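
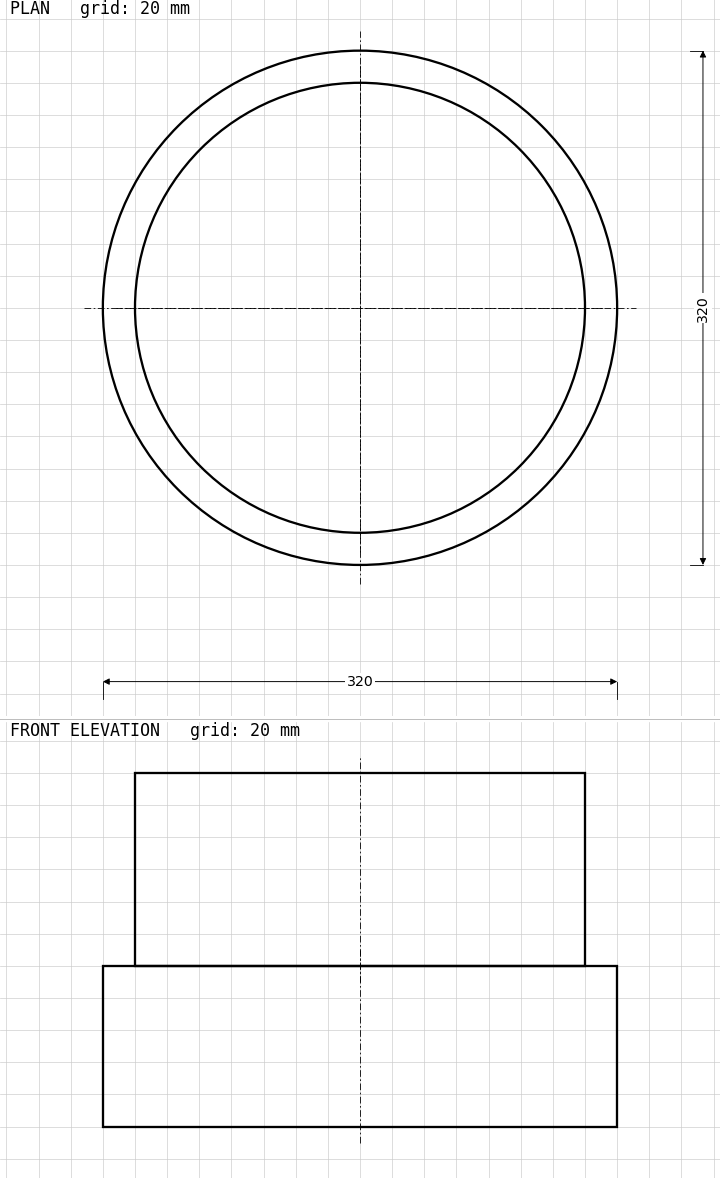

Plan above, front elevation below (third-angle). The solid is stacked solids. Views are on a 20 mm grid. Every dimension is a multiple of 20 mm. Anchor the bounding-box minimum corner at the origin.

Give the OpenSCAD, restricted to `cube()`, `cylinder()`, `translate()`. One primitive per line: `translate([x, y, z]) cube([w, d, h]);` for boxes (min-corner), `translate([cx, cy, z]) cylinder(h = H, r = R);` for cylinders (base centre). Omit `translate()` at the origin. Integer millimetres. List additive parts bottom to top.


translate([160, 160, 0]) cylinder(h = 100, r = 160);
translate([160, 160, 100]) cylinder(h = 120, r = 140);


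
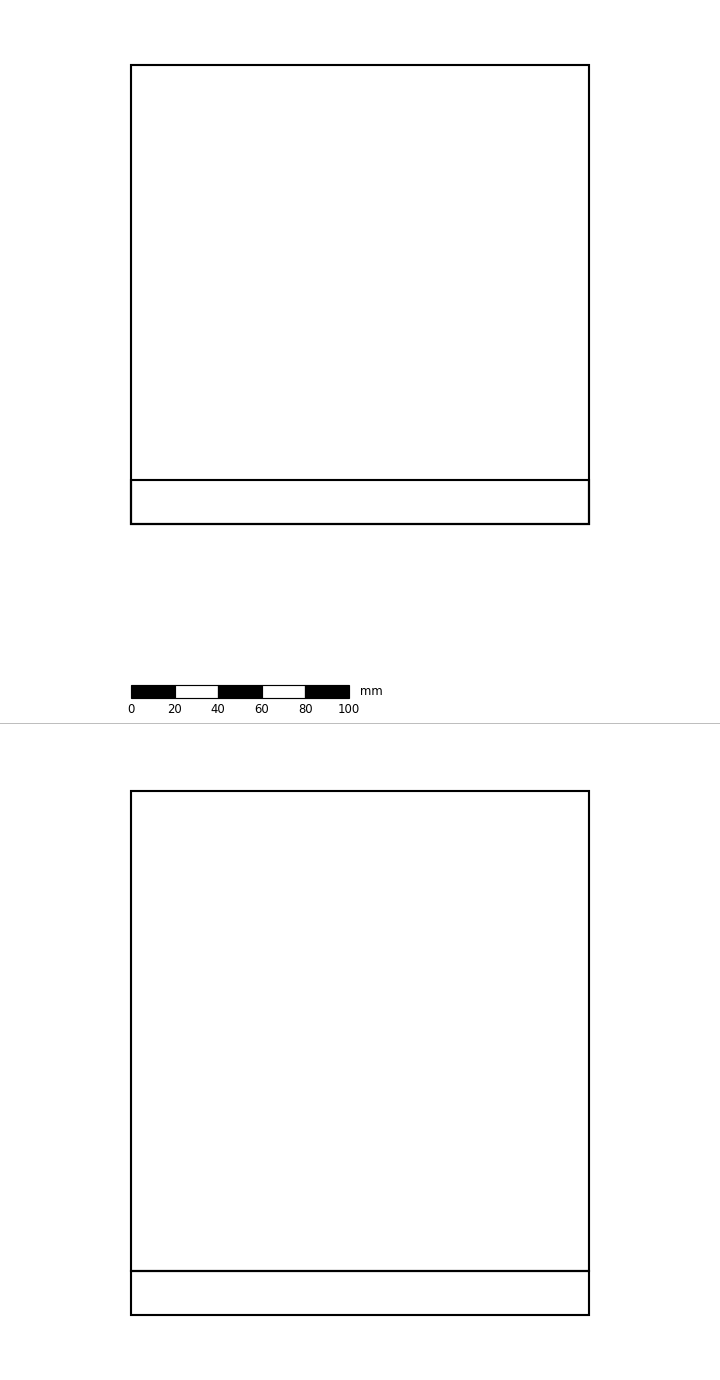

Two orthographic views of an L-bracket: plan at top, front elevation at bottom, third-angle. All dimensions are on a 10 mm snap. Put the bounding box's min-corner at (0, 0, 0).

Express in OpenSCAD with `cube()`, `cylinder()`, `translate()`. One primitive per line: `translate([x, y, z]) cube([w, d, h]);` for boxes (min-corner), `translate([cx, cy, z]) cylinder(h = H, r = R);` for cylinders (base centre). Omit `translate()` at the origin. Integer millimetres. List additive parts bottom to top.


cube([210, 210, 20]);
translate([0, 0, 20]) cube([210, 20, 220]);


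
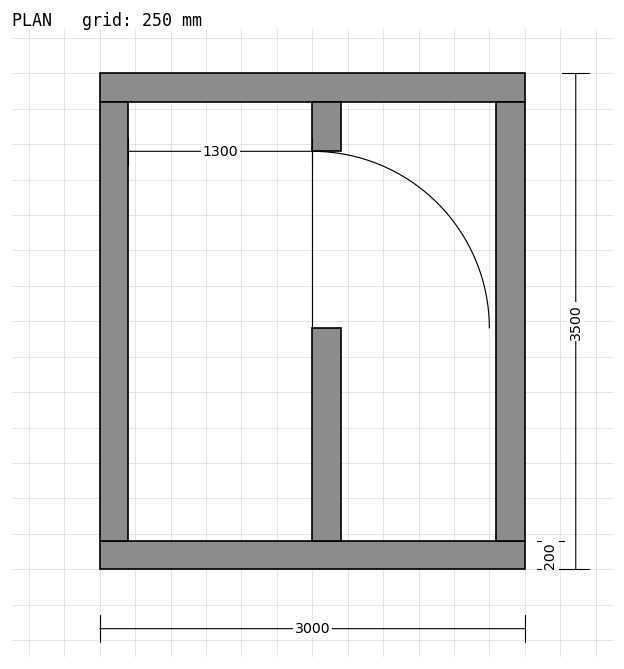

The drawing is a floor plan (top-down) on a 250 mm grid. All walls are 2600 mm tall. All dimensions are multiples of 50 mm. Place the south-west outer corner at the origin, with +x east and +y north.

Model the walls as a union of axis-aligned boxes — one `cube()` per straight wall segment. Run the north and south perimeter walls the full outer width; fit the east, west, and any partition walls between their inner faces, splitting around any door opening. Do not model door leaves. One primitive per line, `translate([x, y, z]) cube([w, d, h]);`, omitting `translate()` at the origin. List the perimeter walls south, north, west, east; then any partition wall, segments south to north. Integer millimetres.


cube([3000, 200, 2600]);
translate([0, 3300, 0]) cube([3000, 200, 2600]);
translate([0, 200, 0]) cube([200, 3100, 2600]);
translate([2800, 200, 0]) cube([200, 3100, 2600]);
translate([1500, 200, 0]) cube([200, 1500, 2600]);
translate([1500, 2950, 0]) cube([200, 350, 2600]);


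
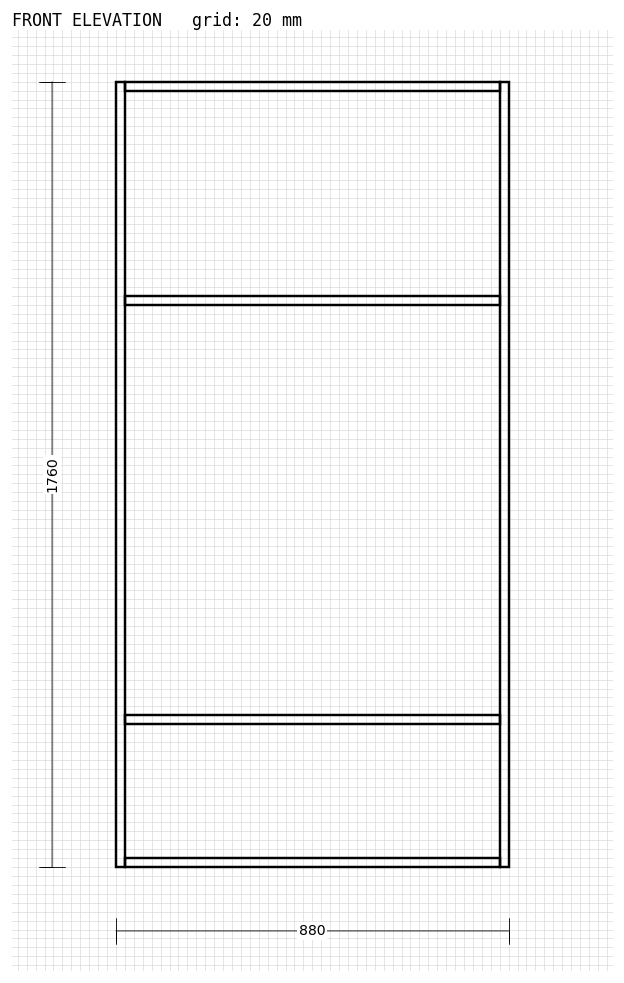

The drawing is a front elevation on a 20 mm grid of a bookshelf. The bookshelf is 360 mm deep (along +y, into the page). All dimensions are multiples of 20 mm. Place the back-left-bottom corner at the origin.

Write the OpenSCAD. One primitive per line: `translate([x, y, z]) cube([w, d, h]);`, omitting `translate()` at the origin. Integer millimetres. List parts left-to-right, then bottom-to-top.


cube([20, 360, 1760]);
translate([20, 0, 0]) cube([840, 360, 20]);
translate([20, 0, 320]) cube([840, 360, 20]);
translate([20, 0, 1260]) cube([840, 360, 20]);
translate([20, 0, 1740]) cube([840, 360, 20]);
translate([860, 0, 0]) cube([20, 360, 1760]);


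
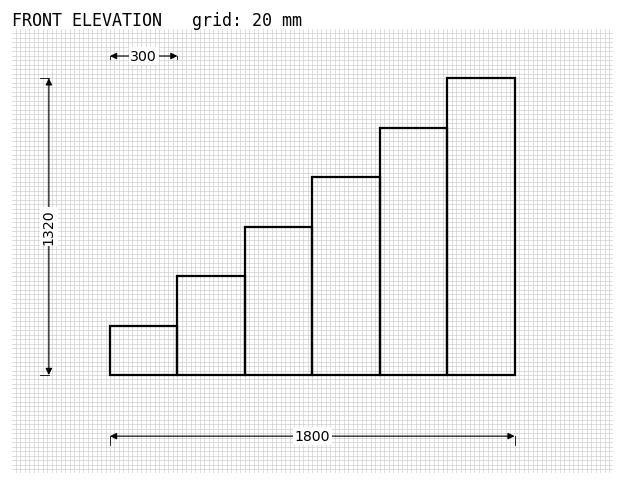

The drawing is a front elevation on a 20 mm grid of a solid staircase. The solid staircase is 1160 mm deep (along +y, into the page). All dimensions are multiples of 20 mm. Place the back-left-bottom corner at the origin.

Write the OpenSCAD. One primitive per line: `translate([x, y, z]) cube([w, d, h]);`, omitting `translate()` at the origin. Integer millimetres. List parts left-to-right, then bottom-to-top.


cube([300, 1160, 220]);
translate([300, 0, 0]) cube([300, 1160, 440]);
translate([600, 0, 0]) cube([300, 1160, 660]);
translate([900, 0, 0]) cube([300, 1160, 880]);
translate([1200, 0, 0]) cube([300, 1160, 1100]);
translate([1500, 0, 0]) cube([300, 1160, 1320]);


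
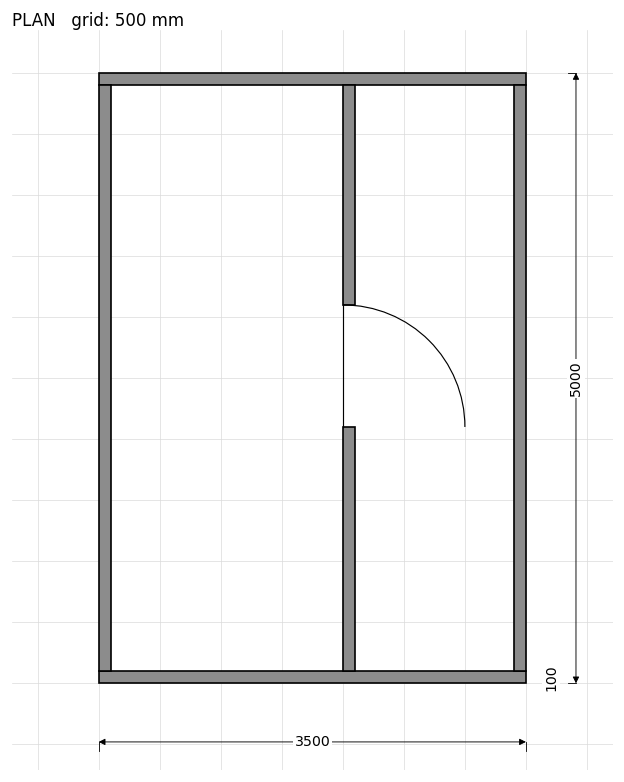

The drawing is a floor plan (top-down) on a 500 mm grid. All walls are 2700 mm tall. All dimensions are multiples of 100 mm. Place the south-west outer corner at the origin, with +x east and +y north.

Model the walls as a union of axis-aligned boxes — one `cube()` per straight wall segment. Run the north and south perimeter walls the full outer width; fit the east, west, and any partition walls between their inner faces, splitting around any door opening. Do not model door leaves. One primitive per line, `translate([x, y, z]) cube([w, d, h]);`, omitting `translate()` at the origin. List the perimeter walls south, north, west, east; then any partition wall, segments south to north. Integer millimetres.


cube([3500, 100, 2700]);
translate([0, 4900, 0]) cube([3500, 100, 2700]);
translate([0, 100, 0]) cube([100, 4800, 2700]);
translate([3400, 100, 0]) cube([100, 4800, 2700]);
translate([2000, 100, 0]) cube([100, 2000, 2700]);
translate([2000, 3100, 0]) cube([100, 1800, 2700]);


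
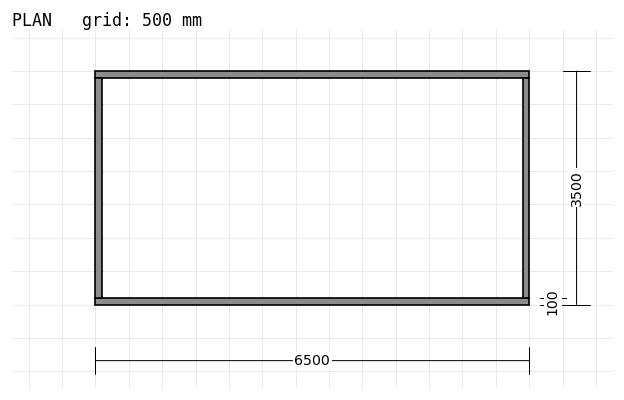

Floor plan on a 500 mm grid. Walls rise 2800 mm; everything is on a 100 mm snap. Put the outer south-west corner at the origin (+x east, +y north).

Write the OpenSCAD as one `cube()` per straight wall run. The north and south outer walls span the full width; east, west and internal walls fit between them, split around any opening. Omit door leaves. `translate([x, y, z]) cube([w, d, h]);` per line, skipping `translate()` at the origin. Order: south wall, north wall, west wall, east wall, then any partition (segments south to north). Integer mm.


cube([6500, 100, 2800]);
translate([0, 3400, 0]) cube([6500, 100, 2800]);
translate([0, 100, 0]) cube([100, 3300, 2800]);
translate([6400, 100, 0]) cube([100, 3300, 2800]);


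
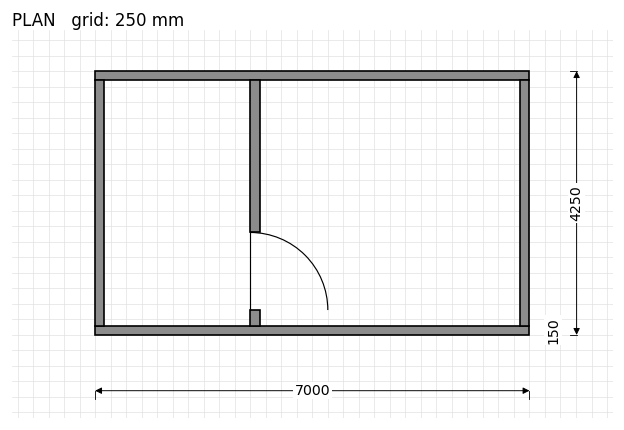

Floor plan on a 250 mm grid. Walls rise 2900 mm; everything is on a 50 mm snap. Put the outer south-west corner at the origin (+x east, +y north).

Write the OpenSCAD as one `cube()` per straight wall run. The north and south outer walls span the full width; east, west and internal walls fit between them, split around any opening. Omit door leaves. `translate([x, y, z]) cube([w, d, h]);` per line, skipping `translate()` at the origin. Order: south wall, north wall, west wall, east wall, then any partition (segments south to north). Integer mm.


cube([7000, 150, 2900]);
translate([0, 4100, 0]) cube([7000, 150, 2900]);
translate([0, 150, 0]) cube([150, 3950, 2900]);
translate([6850, 150, 0]) cube([150, 3950, 2900]);
translate([2500, 150, 0]) cube([150, 250, 2900]);
translate([2500, 1650, 0]) cube([150, 2450, 2900]);


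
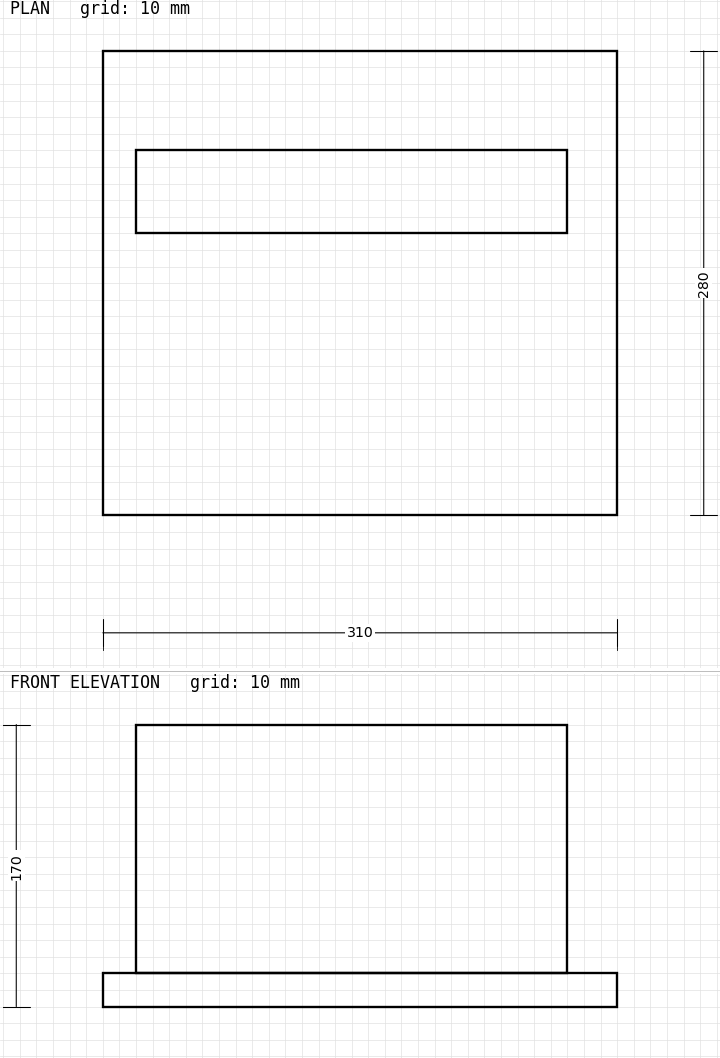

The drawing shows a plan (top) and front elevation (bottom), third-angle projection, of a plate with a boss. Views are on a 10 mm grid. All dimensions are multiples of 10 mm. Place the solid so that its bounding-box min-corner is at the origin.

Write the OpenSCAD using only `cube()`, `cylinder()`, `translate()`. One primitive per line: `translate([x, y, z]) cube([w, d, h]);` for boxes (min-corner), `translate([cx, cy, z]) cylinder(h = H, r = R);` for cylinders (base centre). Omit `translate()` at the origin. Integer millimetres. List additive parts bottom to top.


cube([310, 280, 20]);
translate([20, 170, 20]) cube([260, 50, 150]);


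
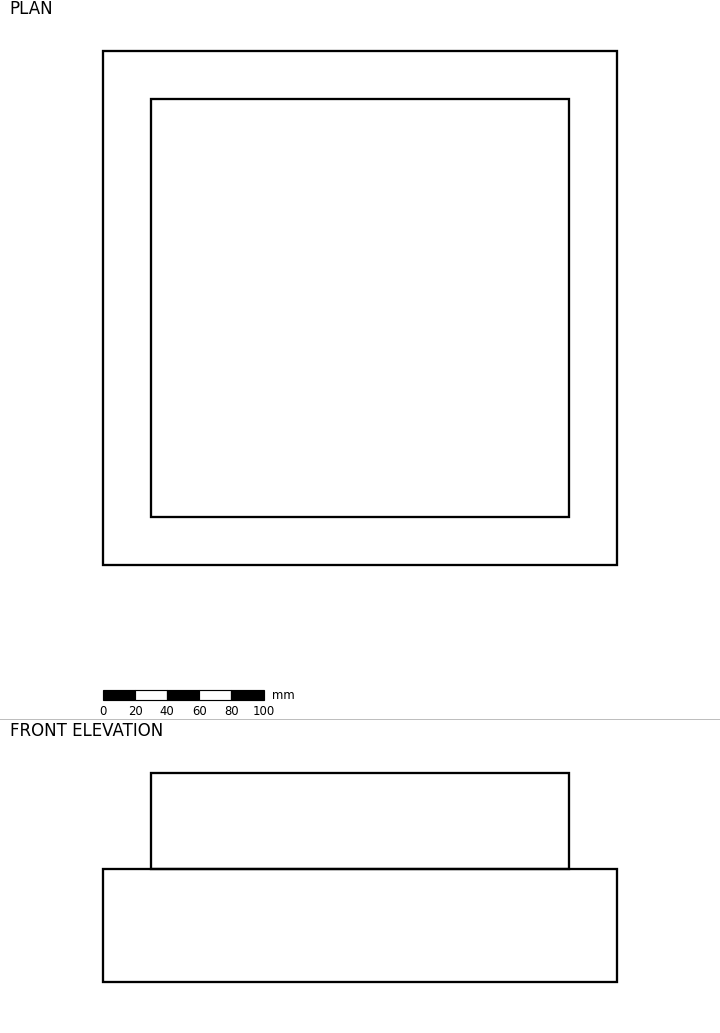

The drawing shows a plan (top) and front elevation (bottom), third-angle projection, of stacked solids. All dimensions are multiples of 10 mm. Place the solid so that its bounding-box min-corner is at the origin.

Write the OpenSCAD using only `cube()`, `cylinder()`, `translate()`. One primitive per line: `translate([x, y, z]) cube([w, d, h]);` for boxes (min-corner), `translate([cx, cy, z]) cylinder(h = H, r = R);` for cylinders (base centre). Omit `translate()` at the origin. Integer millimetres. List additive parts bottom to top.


cube([320, 320, 70]);
translate([30, 30, 70]) cube([260, 260, 60]);


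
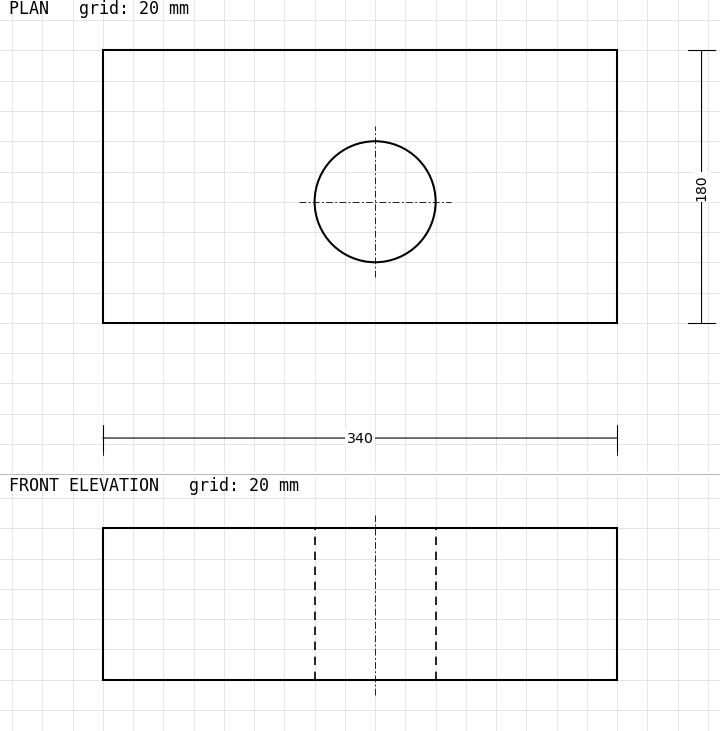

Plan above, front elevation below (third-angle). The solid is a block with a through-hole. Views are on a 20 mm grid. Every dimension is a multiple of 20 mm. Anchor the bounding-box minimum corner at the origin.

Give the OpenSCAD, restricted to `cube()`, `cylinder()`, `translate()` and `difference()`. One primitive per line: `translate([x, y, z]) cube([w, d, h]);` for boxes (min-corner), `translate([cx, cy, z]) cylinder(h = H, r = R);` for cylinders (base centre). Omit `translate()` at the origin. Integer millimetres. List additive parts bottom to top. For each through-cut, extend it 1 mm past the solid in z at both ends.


difference() {
  cube([340, 180, 100]);
  translate([180, 80, -1]) cylinder(h = 102, r = 40);
}


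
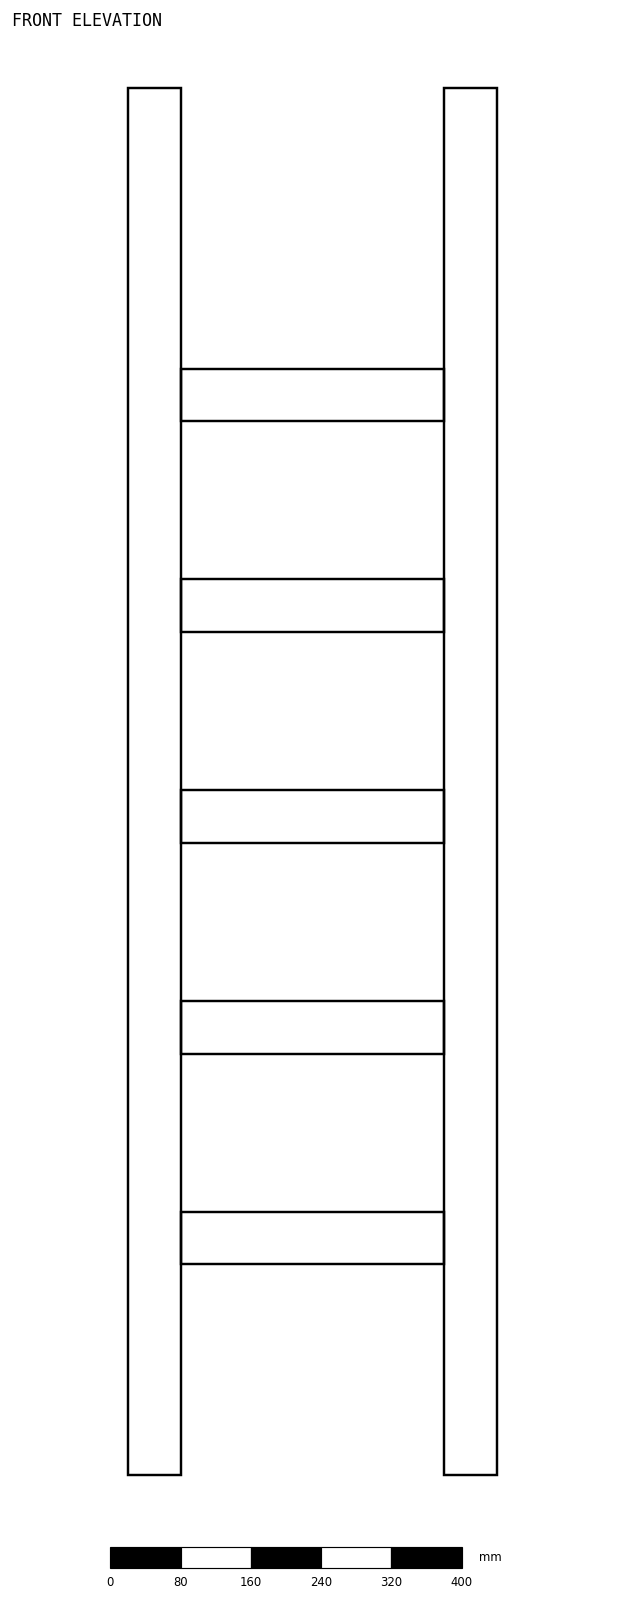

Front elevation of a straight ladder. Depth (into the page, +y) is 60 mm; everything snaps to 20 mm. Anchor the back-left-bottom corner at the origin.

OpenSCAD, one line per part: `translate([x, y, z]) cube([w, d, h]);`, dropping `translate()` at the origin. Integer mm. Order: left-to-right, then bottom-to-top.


cube([60, 60, 1580]);
translate([60, 0, 240]) cube([300, 60, 60]);
translate([60, 0, 480]) cube([300, 60, 60]);
translate([60, 0, 720]) cube([300, 60, 60]);
translate([60, 0, 960]) cube([300, 60, 60]);
translate([60, 0, 1200]) cube([300, 60, 60]);
translate([360, 0, 0]) cube([60, 60, 1580]);


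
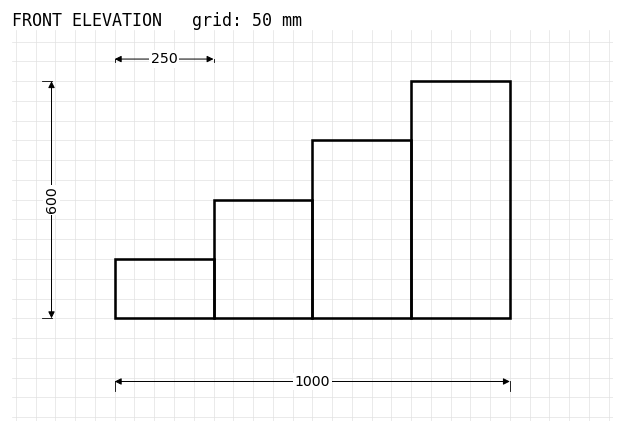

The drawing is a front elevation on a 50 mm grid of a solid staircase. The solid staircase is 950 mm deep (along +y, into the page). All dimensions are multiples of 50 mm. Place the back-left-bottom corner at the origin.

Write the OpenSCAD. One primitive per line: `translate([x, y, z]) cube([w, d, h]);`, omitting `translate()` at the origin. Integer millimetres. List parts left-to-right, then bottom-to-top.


cube([250, 950, 150]);
translate([250, 0, 0]) cube([250, 950, 300]);
translate([500, 0, 0]) cube([250, 950, 450]);
translate([750, 0, 0]) cube([250, 950, 600]);


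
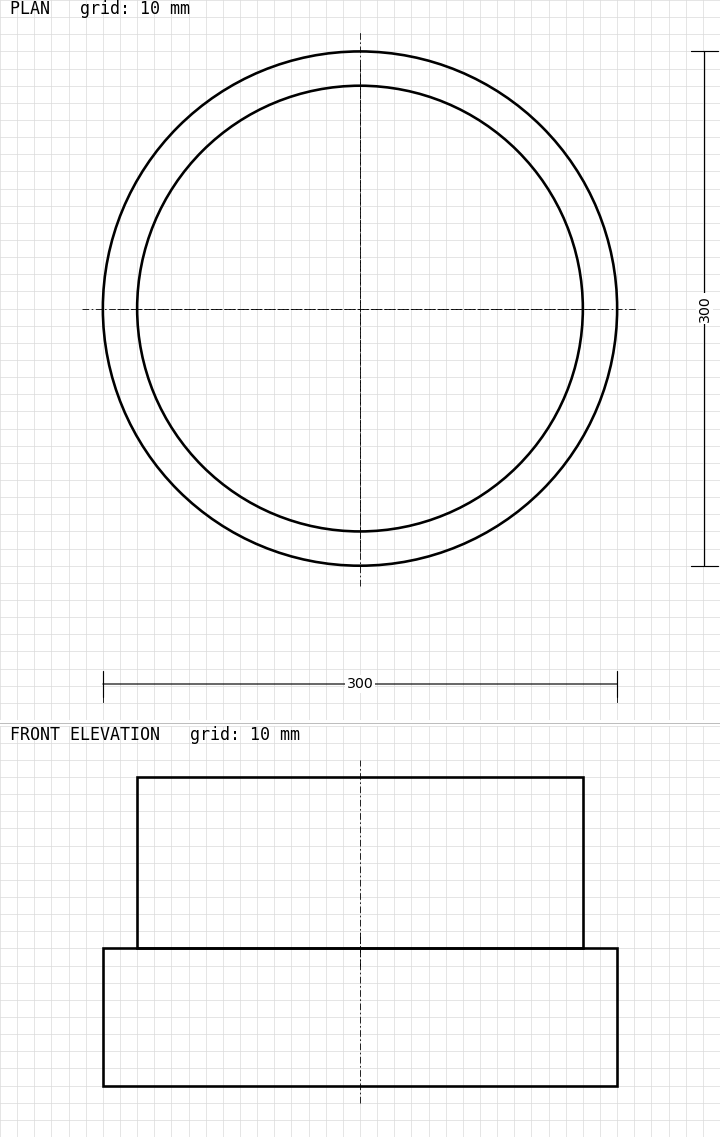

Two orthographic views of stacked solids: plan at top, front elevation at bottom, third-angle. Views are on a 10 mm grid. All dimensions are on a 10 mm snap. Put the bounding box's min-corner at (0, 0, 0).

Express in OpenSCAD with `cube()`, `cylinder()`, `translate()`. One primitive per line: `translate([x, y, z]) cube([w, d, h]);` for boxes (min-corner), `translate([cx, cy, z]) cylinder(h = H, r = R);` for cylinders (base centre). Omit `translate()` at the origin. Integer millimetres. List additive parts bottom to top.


translate([150, 150, 0]) cylinder(h = 80, r = 150);
translate([150, 150, 80]) cylinder(h = 100, r = 130);


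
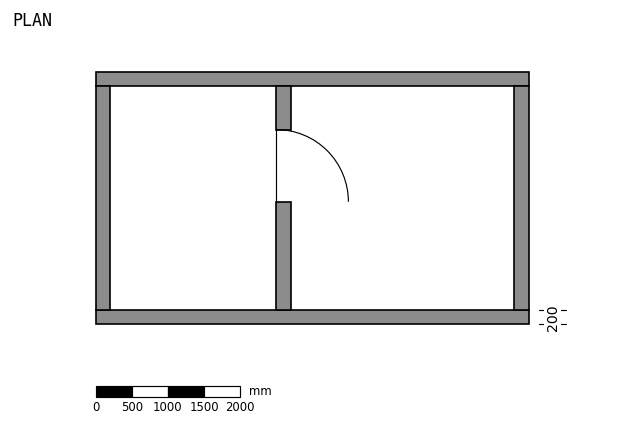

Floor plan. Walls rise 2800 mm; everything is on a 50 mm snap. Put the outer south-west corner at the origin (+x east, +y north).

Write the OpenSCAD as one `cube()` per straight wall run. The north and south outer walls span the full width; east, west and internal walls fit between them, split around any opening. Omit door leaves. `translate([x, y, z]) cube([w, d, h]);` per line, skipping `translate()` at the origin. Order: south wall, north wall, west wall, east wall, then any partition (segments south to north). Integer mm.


cube([6000, 200, 2800]);
translate([0, 3300, 0]) cube([6000, 200, 2800]);
translate([0, 200, 0]) cube([200, 3100, 2800]);
translate([5800, 200, 0]) cube([200, 3100, 2800]);
translate([2500, 200, 0]) cube([200, 1500, 2800]);
translate([2500, 2700, 0]) cube([200, 600, 2800]);


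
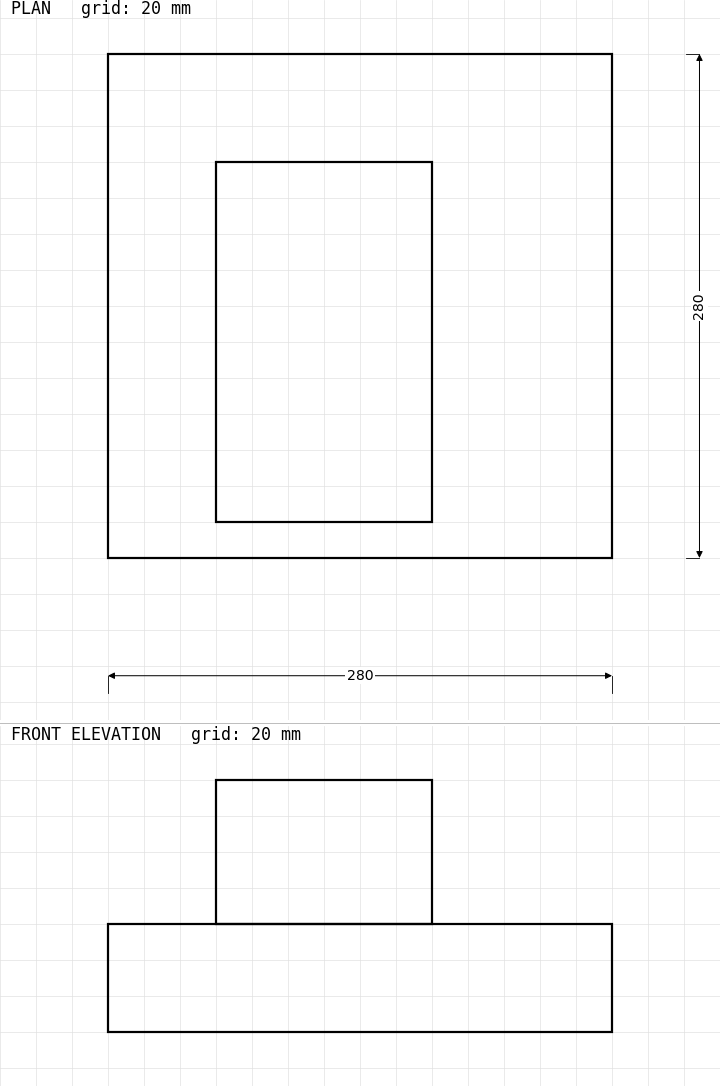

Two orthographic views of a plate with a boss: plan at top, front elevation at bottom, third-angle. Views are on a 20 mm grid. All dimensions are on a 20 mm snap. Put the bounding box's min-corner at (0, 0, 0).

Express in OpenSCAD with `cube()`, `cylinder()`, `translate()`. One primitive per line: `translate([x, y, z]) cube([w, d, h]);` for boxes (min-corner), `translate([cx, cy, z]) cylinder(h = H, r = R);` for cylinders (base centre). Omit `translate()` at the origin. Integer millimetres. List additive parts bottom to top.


cube([280, 280, 60]);
translate([60, 20, 60]) cube([120, 200, 80]);


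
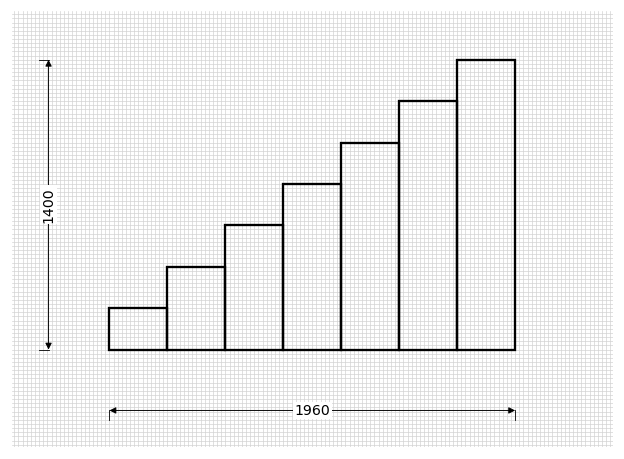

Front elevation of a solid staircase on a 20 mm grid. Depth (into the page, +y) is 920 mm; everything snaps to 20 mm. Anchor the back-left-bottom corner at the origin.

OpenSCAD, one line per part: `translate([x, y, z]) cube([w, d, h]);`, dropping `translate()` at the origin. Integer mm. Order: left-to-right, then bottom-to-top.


cube([280, 920, 200]);
translate([280, 0, 0]) cube([280, 920, 400]);
translate([560, 0, 0]) cube([280, 920, 600]);
translate([840, 0, 0]) cube([280, 920, 800]);
translate([1120, 0, 0]) cube([280, 920, 1000]);
translate([1400, 0, 0]) cube([280, 920, 1200]);
translate([1680, 0, 0]) cube([280, 920, 1400]);


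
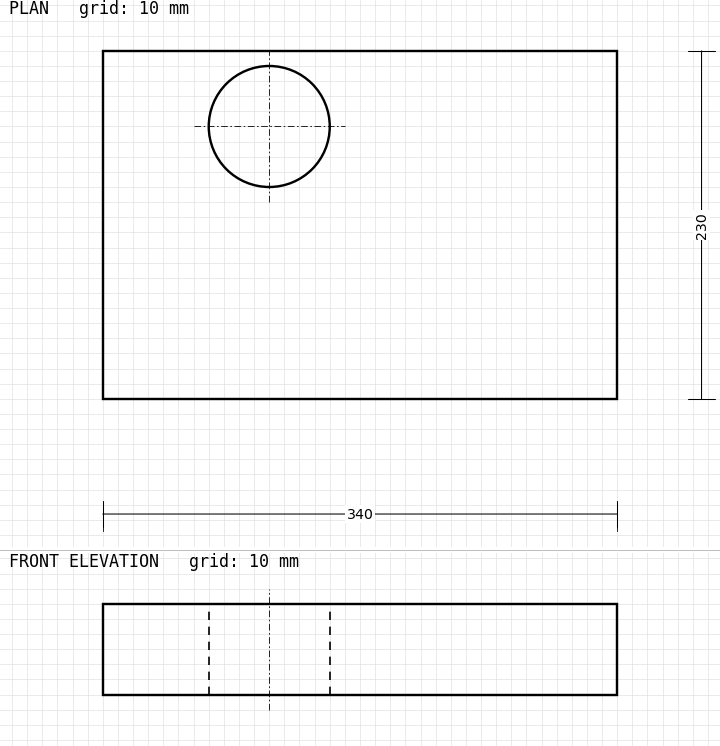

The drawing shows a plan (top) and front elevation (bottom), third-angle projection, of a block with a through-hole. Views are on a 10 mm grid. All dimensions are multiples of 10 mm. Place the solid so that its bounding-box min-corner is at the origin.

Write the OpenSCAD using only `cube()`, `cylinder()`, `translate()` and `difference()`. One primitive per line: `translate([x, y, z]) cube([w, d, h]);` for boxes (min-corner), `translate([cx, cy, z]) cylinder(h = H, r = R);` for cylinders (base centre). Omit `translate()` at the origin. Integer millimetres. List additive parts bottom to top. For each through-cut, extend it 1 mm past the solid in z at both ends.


difference() {
  cube([340, 230, 60]);
  translate([110, 180, -1]) cylinder(h = 62, r = 40);
}


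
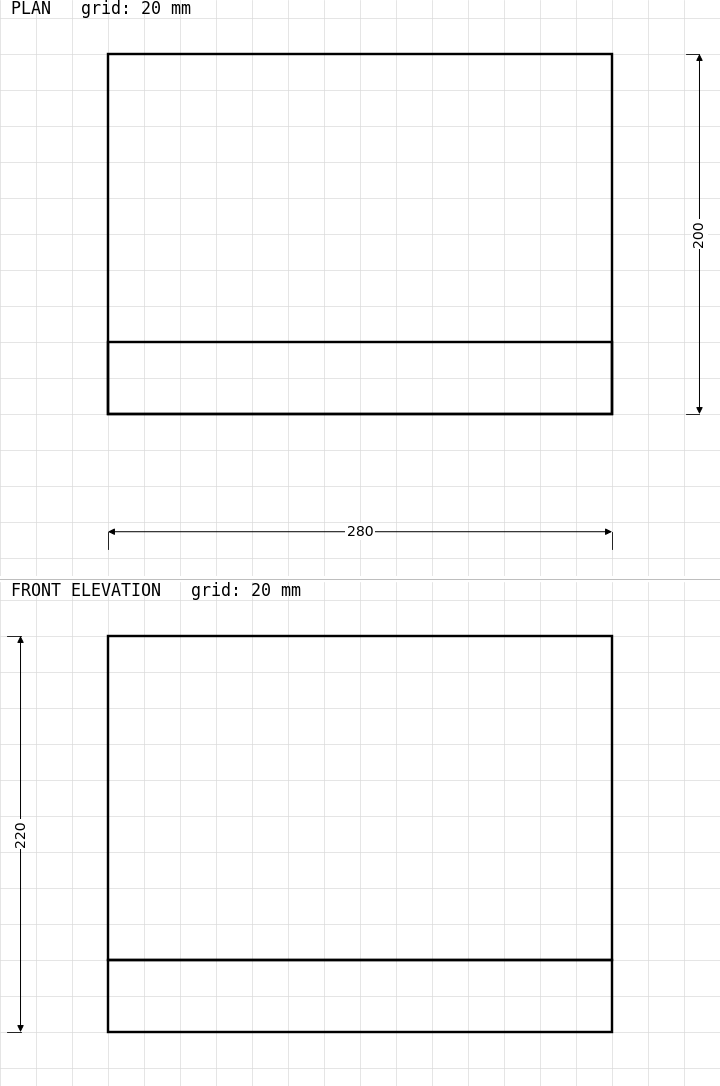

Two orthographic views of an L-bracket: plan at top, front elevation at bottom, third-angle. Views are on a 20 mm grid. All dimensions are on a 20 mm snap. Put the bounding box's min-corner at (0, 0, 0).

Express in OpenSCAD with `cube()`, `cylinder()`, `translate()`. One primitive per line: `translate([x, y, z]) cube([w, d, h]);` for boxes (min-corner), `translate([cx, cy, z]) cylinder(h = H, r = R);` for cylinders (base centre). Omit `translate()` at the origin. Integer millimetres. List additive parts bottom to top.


cube([280, 200, 40]);
translate([0, 0, 40]) cube([280, 40, 180]);


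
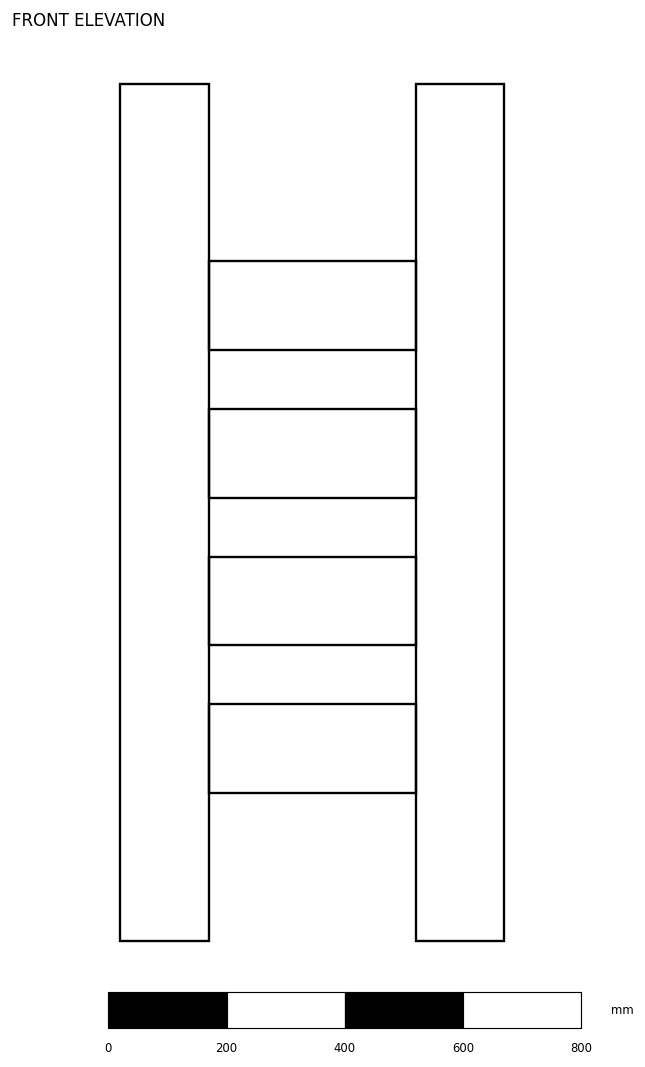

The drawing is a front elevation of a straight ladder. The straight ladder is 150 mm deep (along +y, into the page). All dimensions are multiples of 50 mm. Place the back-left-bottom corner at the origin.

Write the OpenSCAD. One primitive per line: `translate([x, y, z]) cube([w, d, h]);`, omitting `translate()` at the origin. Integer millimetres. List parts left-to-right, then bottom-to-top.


cube([150, 150, 1450]);
translate([150, 0, 250]) cube([350, 150, 150]);
translate([150, 0, 500]) cube([350, 150, 150]);
translate([150, 0, 750]) cube([350, 150, 150]);
translate([150, 0, 1000]) cube([350, 150, 150]);
translate([500, 0, 0]) cube([150, 150, 1450]);


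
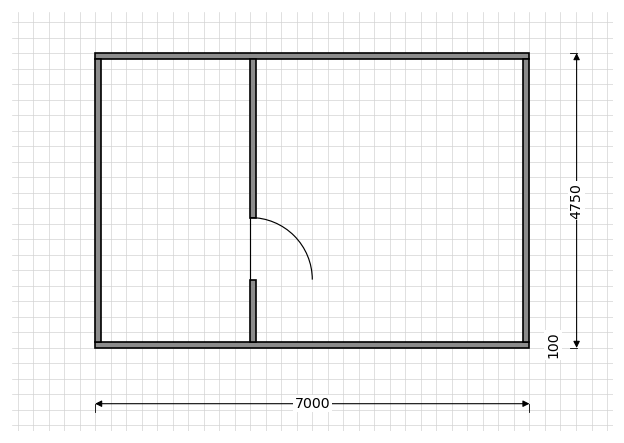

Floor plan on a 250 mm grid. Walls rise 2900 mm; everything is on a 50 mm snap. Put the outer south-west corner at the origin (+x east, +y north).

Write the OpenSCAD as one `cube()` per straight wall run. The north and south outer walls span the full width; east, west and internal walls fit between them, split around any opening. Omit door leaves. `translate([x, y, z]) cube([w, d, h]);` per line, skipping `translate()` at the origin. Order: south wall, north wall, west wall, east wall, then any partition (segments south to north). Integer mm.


cube([7000, 100, 2900]);
translate([0, 4650, 0]) cube([7000, 100, 2900]);
translate([0, 100, 0]) cube([100, 4550, 2900]);
translate([6900, 100, 0]) cube([100, 4550, 2900]);
translate([2500, 100, 0]) cube([100, 1000, 2900]);
translate([2500, 2100, 0]) cube([100, 2550, 2900]);


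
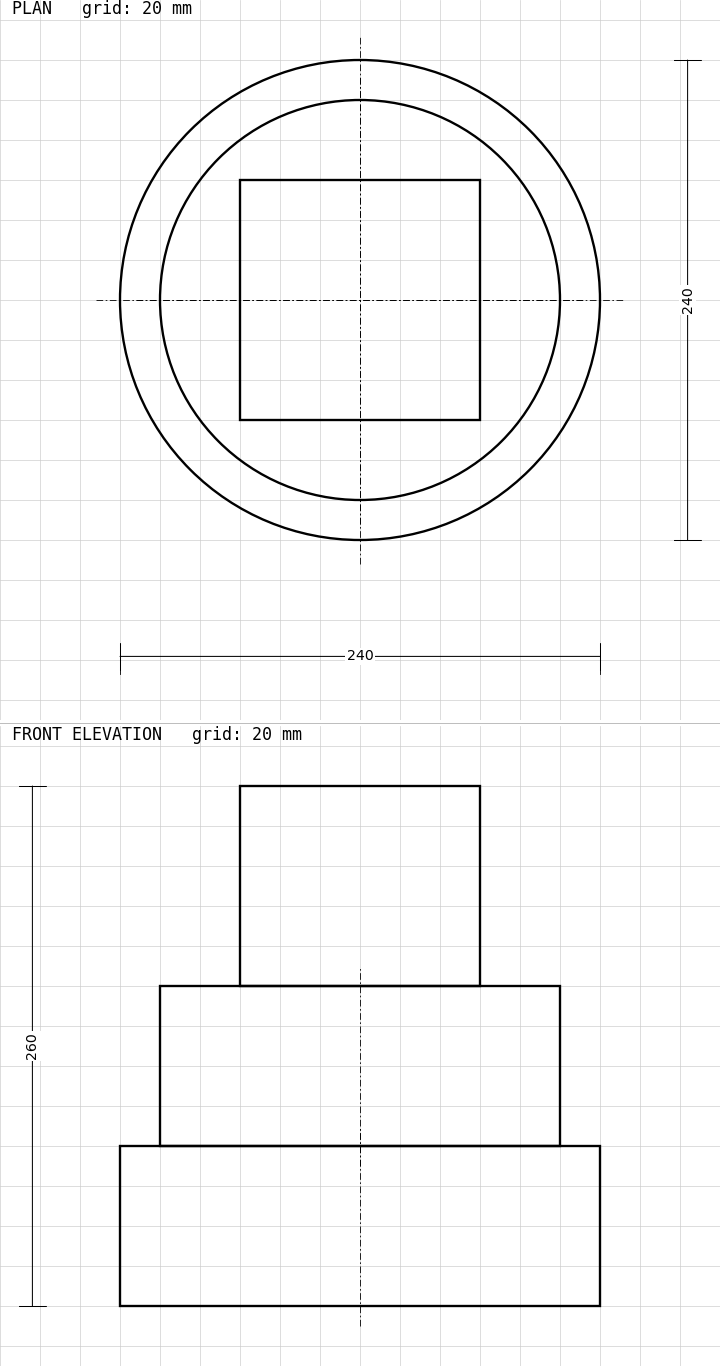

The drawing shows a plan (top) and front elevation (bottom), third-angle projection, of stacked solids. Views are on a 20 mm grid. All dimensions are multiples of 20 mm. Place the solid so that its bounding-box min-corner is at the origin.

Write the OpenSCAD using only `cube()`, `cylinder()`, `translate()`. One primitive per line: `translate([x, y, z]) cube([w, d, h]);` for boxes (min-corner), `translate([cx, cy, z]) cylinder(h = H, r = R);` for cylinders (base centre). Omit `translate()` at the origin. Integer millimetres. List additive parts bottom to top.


translate([120, 120, 0]) cylinder(h = 80, r = 120);
translate([120, 120, 80]) cylinder(h = 80, r = 100);
translate([60, 60, 160]) cube([120, 120, 100]);


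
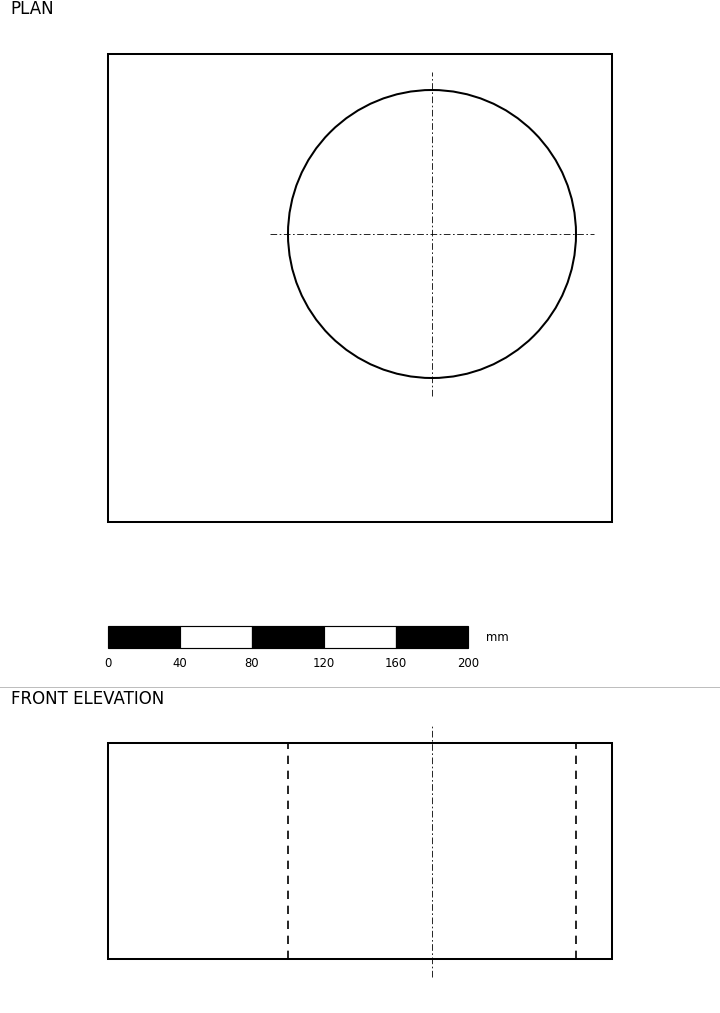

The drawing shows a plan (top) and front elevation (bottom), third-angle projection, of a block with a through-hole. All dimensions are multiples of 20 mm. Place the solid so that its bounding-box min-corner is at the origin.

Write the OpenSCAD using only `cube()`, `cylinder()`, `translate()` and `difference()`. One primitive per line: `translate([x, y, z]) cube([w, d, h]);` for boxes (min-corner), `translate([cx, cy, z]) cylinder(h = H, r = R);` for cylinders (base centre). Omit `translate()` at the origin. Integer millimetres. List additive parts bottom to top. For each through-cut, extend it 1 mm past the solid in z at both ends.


difference() {
  cube([280, 260, 120]);
  translate([180, 160, -1]) cylinder(h = 122, r = 80);
}


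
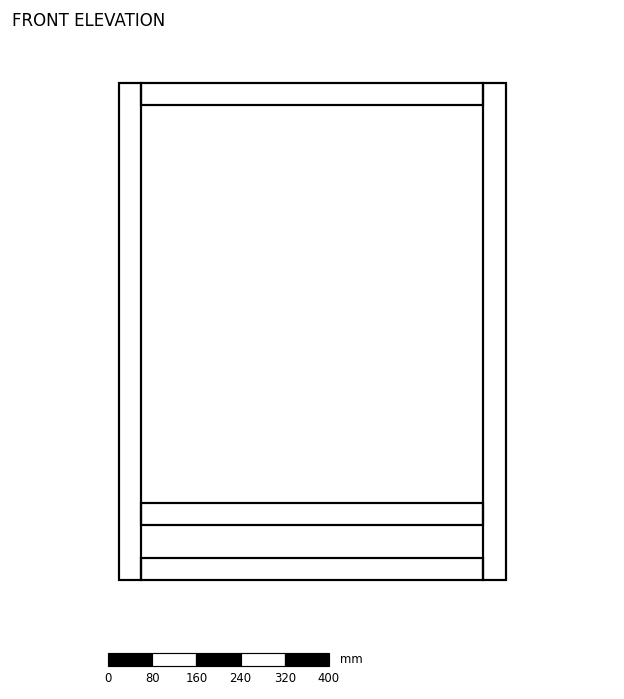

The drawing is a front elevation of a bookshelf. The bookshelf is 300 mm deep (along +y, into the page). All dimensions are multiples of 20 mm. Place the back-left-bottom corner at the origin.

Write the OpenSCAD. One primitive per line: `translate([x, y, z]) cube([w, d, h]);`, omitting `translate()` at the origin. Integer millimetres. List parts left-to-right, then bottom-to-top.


cube([40, 300, 900]);
translate([40, 0, 0]) cube([620, 300, 40]);
translate([40, 0, 100]) cube([620, 300, 40]);
translate([40, 0, 860]) cube([620, 300, 40]);
translate([660, 0, 0]) cube([40, 300, 900]);


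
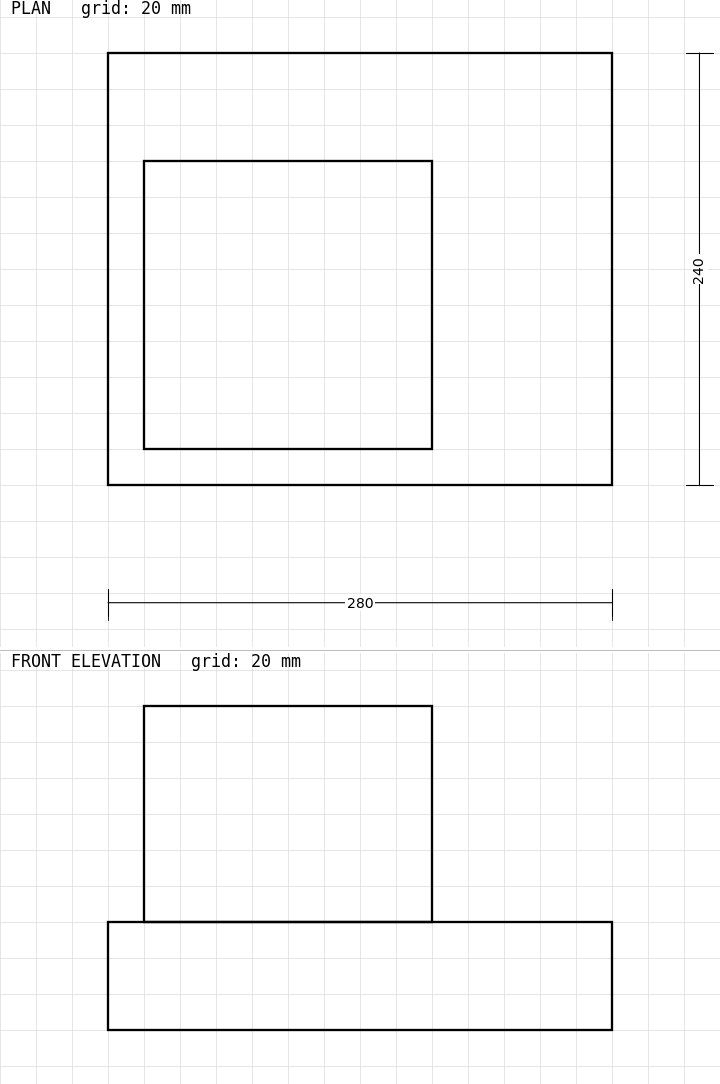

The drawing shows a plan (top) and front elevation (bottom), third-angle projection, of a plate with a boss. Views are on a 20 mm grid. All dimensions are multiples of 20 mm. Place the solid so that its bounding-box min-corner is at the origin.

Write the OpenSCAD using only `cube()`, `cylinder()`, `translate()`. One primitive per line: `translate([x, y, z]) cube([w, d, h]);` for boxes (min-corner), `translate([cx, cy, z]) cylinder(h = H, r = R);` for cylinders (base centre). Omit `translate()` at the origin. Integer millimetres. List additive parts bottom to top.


cube([280, 240, 60]);
translate([20, 20, 60]) cube([160, 160, 120]);


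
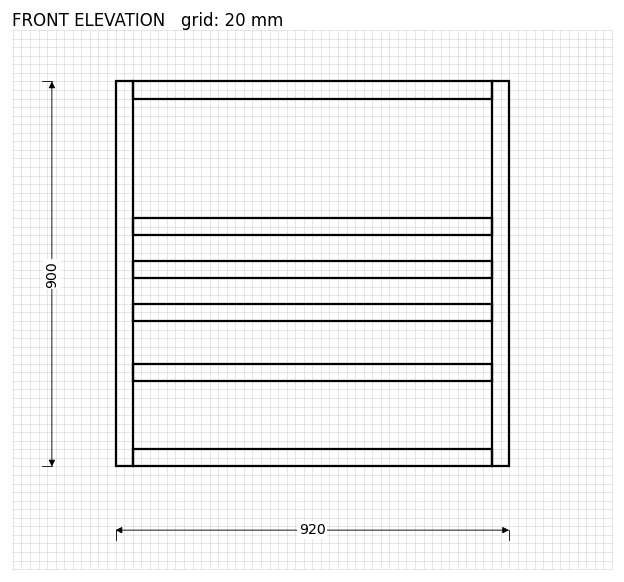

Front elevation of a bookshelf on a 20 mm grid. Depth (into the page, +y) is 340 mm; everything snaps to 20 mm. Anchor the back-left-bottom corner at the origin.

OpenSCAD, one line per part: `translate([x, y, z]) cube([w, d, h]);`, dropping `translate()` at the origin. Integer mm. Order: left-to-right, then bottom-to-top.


cube([40, 340, 900]);
translate([40, 0, 0]) cube([840, 340, 40]);
translate([40, 0, 200]) cube([840, 340, 40]);
translate([40, 0, 340]) cube([840, 340, 40]);
translate([40, 0, 440]) cube([840, 340, 40]);
translate([40, 0, 540]) cube([840, 340, 40]);
translate([40, 0, 860]) cube([840, 340, 40]);
translate([880, 0, 0]) cube([40, 340, 900]);


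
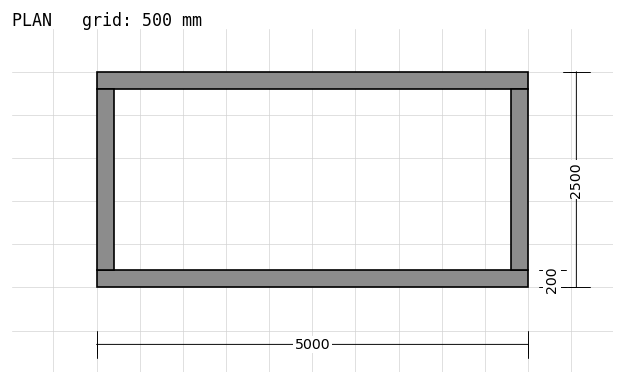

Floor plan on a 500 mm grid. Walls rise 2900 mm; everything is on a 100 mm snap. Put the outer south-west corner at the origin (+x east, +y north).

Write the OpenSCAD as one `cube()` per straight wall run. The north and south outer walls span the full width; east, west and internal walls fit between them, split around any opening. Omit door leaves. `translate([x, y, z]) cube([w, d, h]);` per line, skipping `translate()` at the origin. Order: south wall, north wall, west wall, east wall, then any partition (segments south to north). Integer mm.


cube([5000, 200, 2900]);
translate([0, 2300, 0]) cube([5000, 200, 2900]);
translate([0, 200, 0]) cube([200, 2100, 2900]);
translate([4800, 200, 0]) cube([200, 2100, 2900]);


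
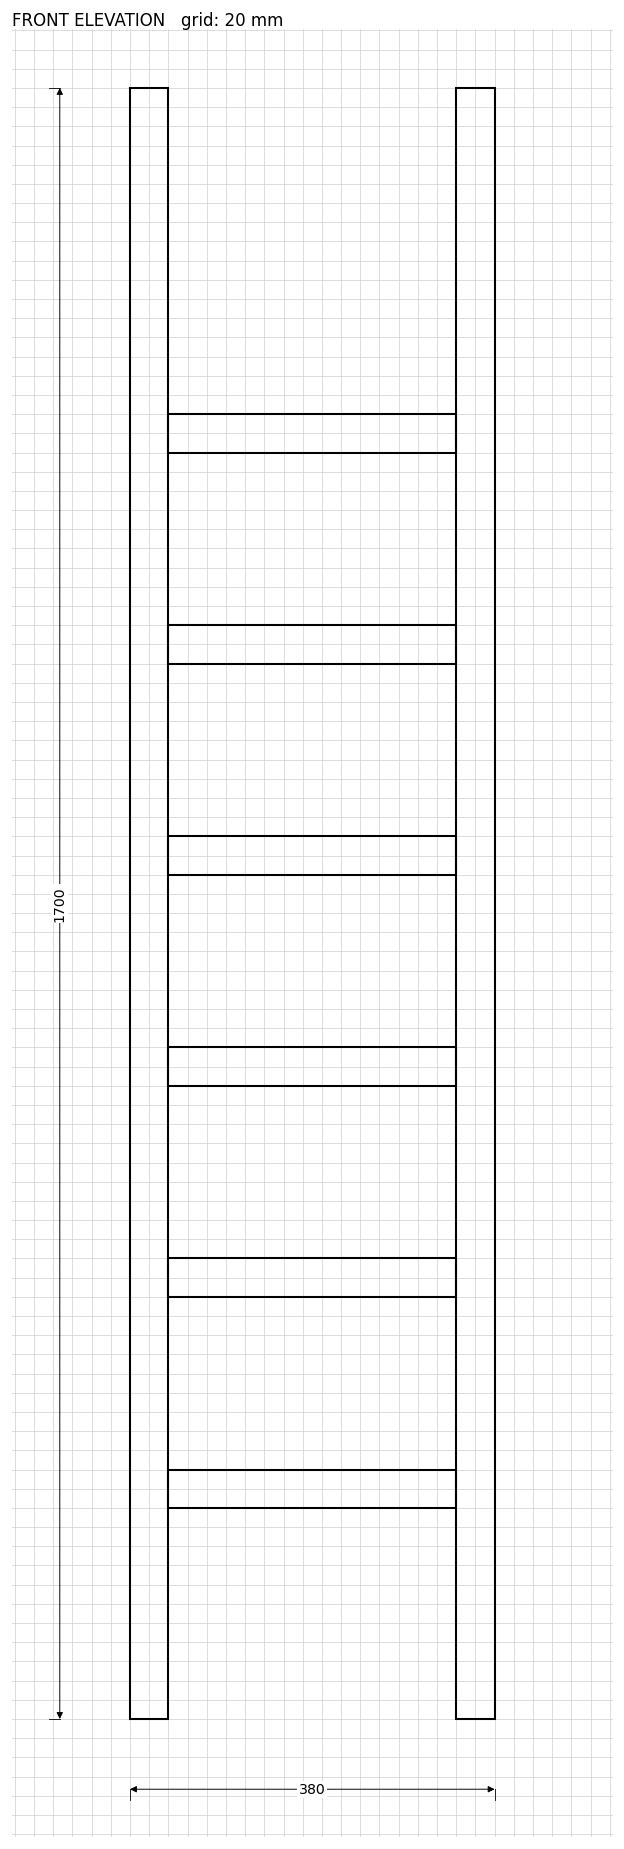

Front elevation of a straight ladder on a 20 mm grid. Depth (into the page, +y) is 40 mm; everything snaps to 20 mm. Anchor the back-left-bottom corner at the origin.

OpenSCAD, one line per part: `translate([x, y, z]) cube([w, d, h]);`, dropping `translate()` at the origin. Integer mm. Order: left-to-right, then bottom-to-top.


cube([40, 40, 1700]);
translate([40, 0, 220]) cube([300, 40, 40]);
translate([40, 0, 440]) cube([300, 40, 40]);
translate([40, 0, 660]) cube([300, 40, 40]);
translate([40, 0, 880]) cube([300, 40, 40]);
translate([40, 0, 1100]) cube([300, 40, 40]);
translate([40, 0, 1320]) cube([300, 40, 40]);
translate([340, 0, 0]) cube([40, 40, 1700]);


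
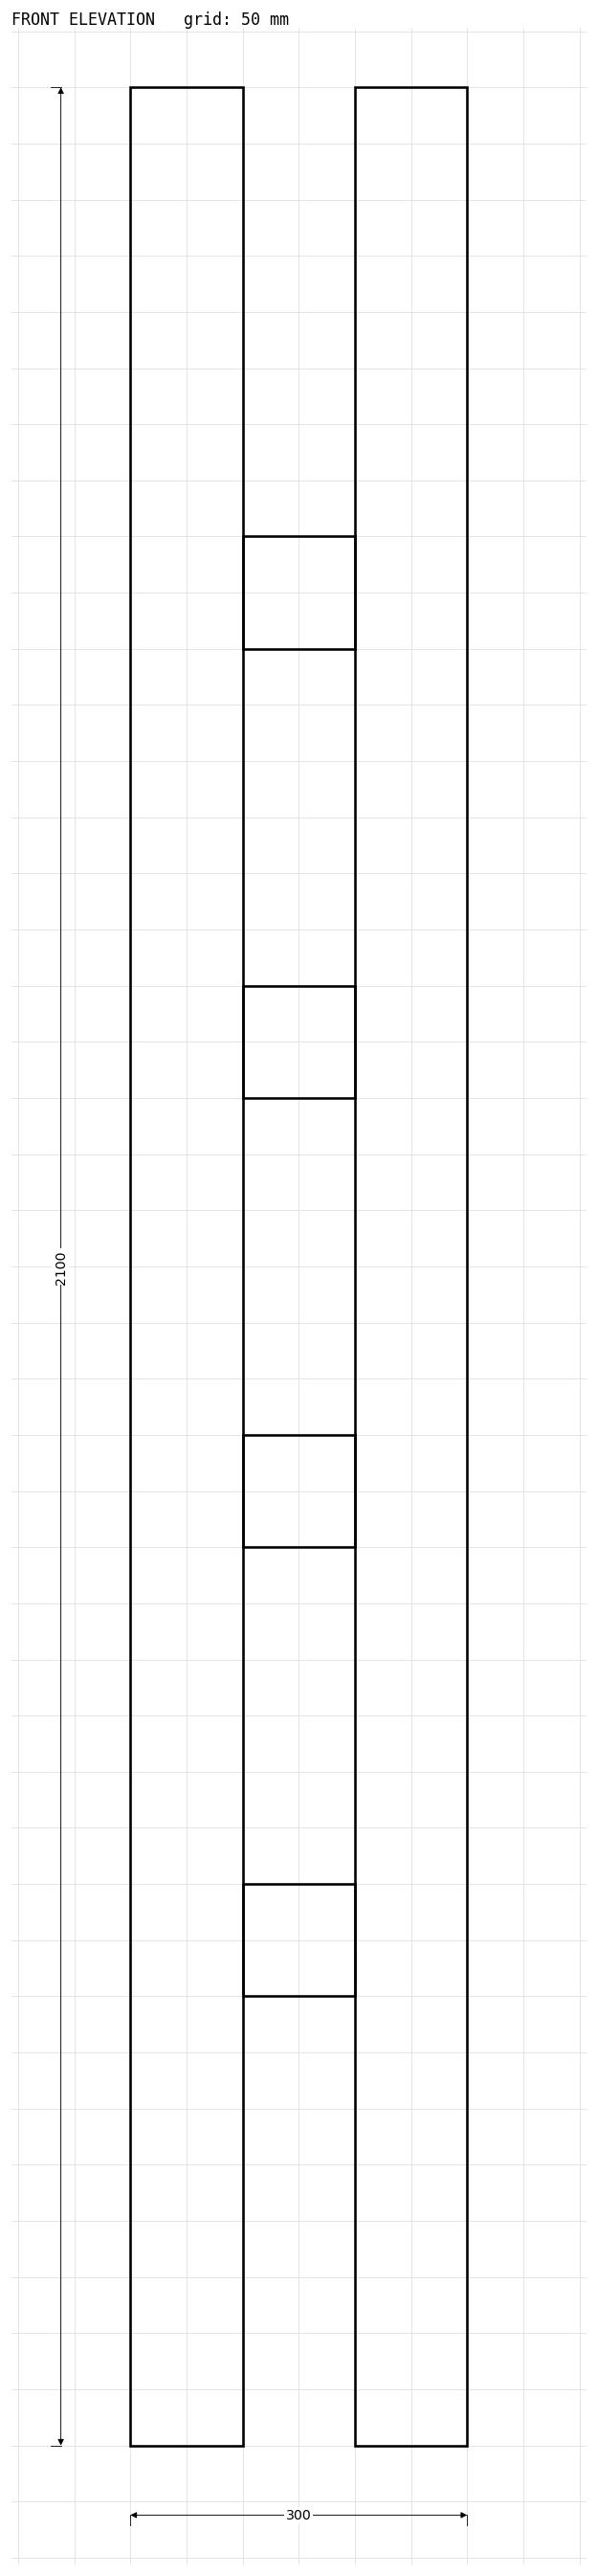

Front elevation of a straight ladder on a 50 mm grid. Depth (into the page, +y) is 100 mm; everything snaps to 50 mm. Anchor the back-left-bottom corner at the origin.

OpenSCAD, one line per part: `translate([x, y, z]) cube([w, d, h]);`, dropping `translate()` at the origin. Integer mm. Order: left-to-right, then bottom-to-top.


cube([100, 100, 2100]);
translate([100, 0, 400]) cube([100, 100, 100]);
translate([100, 0, 800]) cube([100, 100, 100]);
translate([100, 0, 1200]) cube([100, 100, 100]);
translate([100, 0, 1600]) cube([100, 100, 100]);
translate([200, 0, 0]) cube([100, 100, 2100]);


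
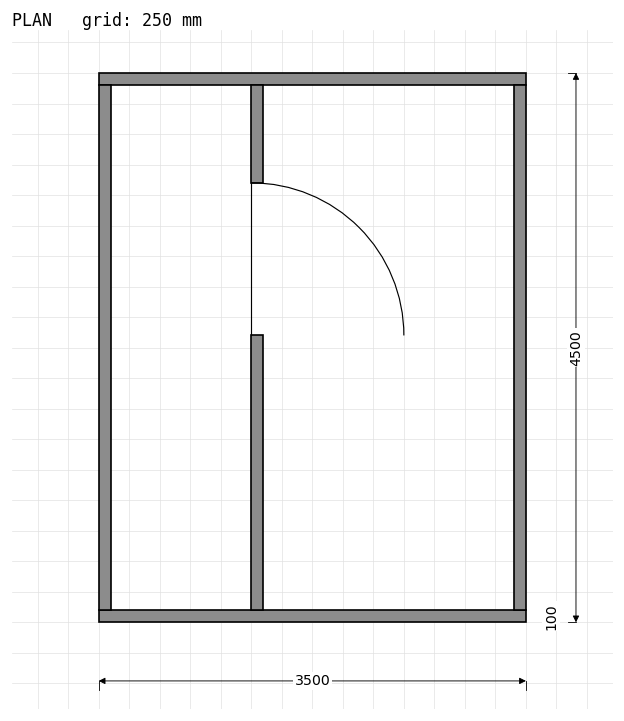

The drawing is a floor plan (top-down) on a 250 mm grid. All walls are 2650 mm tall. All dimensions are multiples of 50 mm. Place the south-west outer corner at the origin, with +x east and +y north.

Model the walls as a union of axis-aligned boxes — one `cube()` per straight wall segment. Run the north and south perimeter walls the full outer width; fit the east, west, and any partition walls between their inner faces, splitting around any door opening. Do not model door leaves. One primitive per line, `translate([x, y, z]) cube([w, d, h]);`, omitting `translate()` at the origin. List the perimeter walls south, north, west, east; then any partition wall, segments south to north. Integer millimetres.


cube([3500, 100, 2650]);
translate([0, 4400, 0]) cube([3500, 100, 2650]);
translate([0, 100, 0]) cube([100, 4300, 2650]);
translate([3400, 100, 0]) cube([100, 4300, 2650]);
translate([1250, 100, 0]) cube([100, 2250, 2650]);
translate([1250, 3600, 0]) cube([100, 800, 2650]);


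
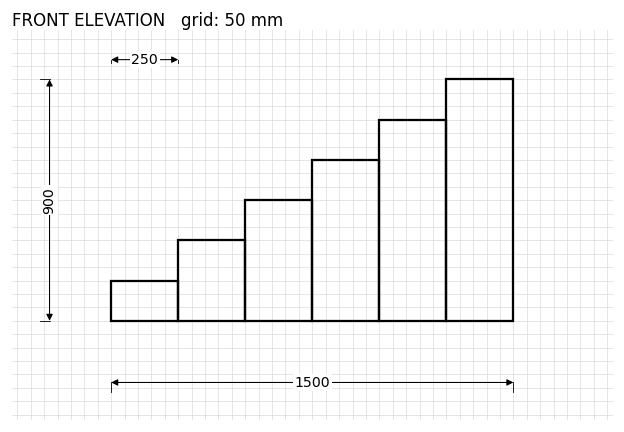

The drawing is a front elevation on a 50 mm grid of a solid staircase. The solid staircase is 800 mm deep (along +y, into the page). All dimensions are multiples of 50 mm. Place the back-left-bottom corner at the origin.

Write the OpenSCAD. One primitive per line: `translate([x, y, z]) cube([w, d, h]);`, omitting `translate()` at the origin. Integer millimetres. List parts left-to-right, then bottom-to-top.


cube([250, 800, 150]);
translate([250, 0, 0]) cube([250, 800, 300]);
translate([500, 0, 0]) cube([250, 800, 450]);
translate([750, 0, 0]) cube([250, 800, 600]);
translate([1000, 0, 0]) cube([250, 800, 750]);
translate([1250, 0, 0]) cube([250, 800, 900]);


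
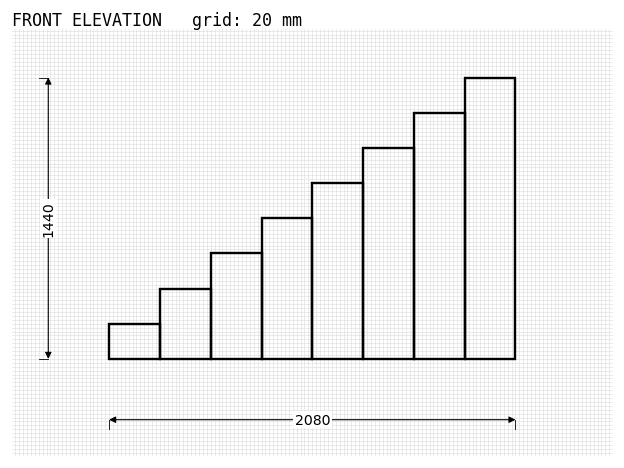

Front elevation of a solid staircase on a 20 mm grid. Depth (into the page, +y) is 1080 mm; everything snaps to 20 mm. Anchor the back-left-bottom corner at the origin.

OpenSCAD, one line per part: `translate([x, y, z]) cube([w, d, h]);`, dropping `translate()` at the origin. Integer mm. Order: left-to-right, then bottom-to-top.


cube([260, 1080, 180]);
translate([260, 0, 0]) cube([260, 1080, 360]);
translate([520, 0, 0]) cube([260, 1080, 540]);
translate([780, 0, 0]) cube([260, 1080, 720]);
translate([1040, 0, 0]) cube([260, 1080, 900]);
translate([1300, 0, 0]) cube([260, 1080, 1080]);
translate([1560, 0, 0]) cube([260, 1080, 1260]);
translate([1820, 0, 0]) cube([260, 1080, 1440]);


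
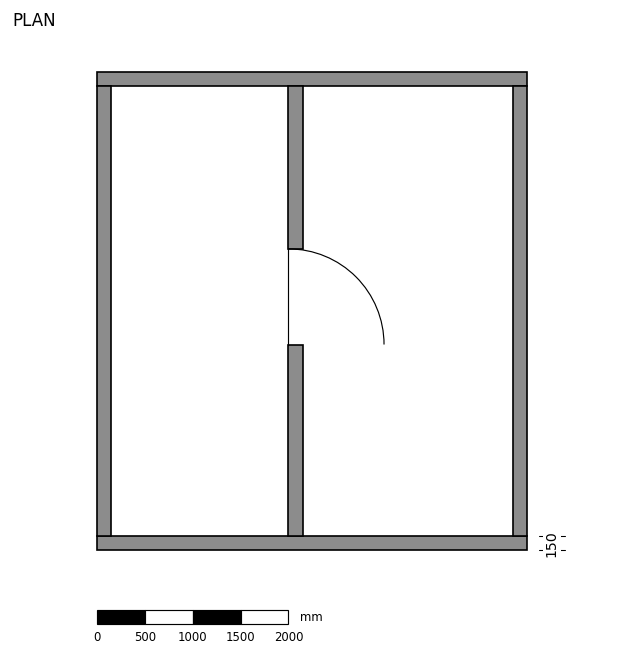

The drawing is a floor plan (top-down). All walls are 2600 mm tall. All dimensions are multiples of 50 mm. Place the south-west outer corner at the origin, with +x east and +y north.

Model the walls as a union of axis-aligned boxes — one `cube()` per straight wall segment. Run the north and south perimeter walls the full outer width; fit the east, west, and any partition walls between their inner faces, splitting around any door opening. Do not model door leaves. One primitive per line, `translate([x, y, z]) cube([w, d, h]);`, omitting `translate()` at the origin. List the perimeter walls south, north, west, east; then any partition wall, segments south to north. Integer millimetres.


cube([4500, 150, 2600]);
translate([0, 4850, 0]) cube([4500, 150, 2600]);
translate([0, 150, 0]) cube([150, 4700, 2600]);
translate([4350, 150, 0]) cube([150, 4700, 2600]);
translate([2000, 150, 0]) cube([150, 2000, 2600]);
translate([2000, 3150, 0]) cube([150, 1700, 2600]);


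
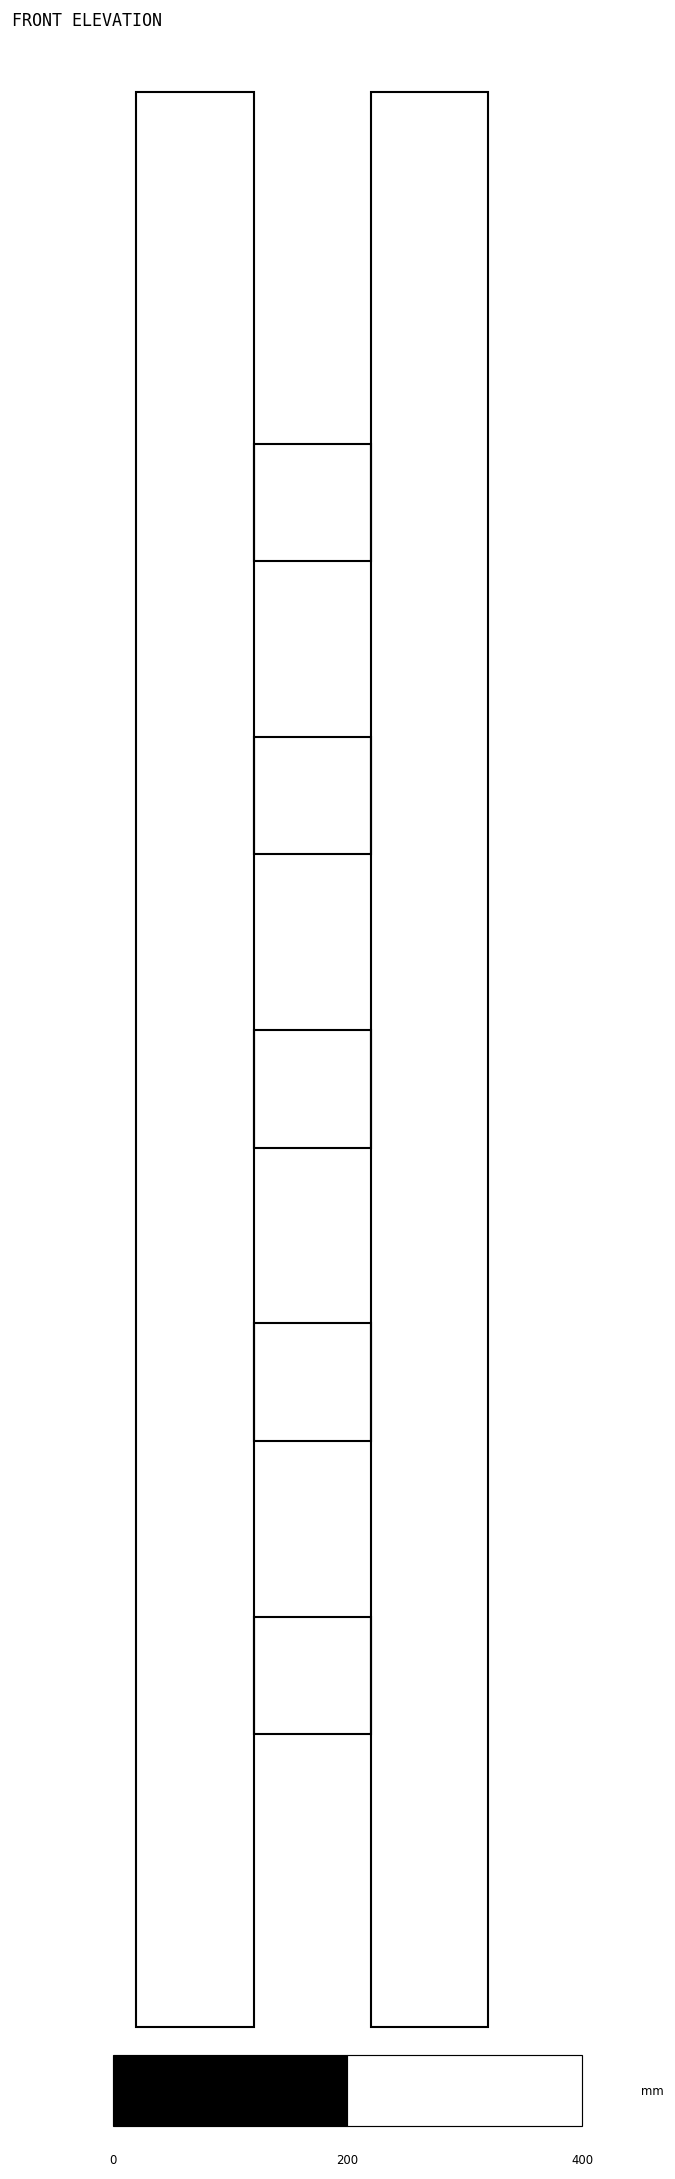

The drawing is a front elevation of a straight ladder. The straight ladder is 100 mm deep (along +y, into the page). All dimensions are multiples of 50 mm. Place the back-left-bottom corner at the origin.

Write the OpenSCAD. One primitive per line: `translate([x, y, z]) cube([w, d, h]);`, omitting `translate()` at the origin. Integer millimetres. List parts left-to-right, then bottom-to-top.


cube([100, 100, 1650]);
translate([100, 0, 250]) cube([100, 100, 100]);
translate([100, 0, 500]) cube([100, 100, 100]);
translate([100, 0, 750]) cube([100, 100, 100]);
translate([100, 0, 1000]) cube([100, 100, 100]);
translate([100, 0, 1250]) cube([100, 100, 100]);
translate([200, 0, 0]) cube([100, 100, 1650]);


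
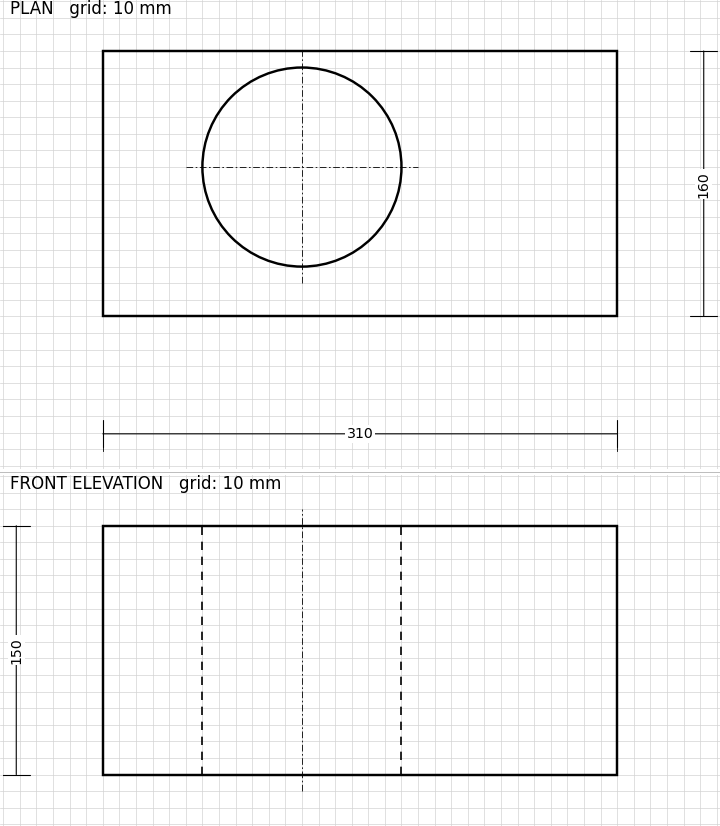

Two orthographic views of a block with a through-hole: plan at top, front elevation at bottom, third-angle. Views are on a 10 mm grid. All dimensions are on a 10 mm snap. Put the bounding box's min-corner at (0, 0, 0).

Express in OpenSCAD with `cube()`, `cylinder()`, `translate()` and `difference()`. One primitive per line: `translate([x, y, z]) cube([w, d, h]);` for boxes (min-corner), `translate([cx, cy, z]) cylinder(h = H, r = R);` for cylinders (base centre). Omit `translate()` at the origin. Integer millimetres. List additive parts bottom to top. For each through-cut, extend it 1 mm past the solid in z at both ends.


difference() {
  cube([310, 160, 150]);
  translate([120, 90, -1]) cylinder(h = 152, r = 60);
}
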